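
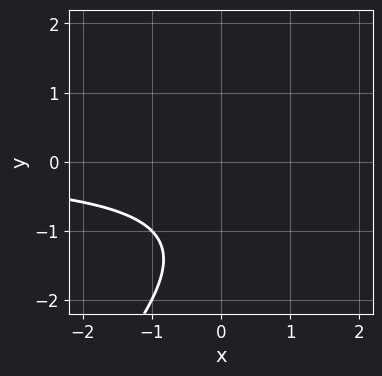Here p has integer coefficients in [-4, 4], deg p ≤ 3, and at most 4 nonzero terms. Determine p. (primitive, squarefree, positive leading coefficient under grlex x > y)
Degree: a generic line meets the curve in up to 2 points, so deg p = 2.
Against the integer gridlines: it misses every integer gridline on the x-axis; no y-intercept at any integer in the box.
Matching integer coefficients to the picture gives p.

x*y - y^2 - 2*y - 2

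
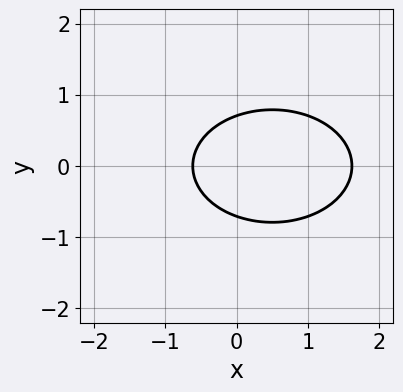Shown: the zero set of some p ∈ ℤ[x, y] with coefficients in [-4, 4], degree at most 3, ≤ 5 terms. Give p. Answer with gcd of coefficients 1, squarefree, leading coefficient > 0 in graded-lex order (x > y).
x^2 + 2*y^2 - x - 1

(a) Degree: no degree-1 curve has this shape, so deg p = 2.
(b) Symmetries: mirror symmetry y ↦ −y ⇒ only even powers of y.
(c) The integer polynomial consistent with all of this is the stated p.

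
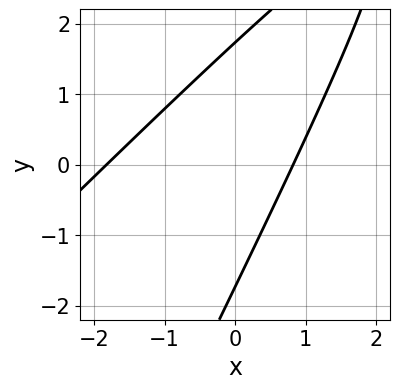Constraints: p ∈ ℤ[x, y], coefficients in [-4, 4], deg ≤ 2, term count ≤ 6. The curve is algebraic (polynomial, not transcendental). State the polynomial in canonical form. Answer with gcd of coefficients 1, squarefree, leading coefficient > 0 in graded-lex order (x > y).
2*x^2 - 3*x*y + y^2 + 2*x - 3

Degree: no degree-1 curve has this shape, so deg p = 2.
Putting this together gives p.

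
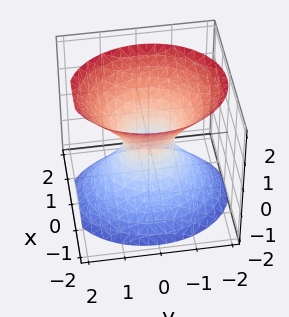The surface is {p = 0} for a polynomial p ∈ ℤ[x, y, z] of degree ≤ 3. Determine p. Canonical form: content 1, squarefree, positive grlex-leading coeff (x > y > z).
3*x^2 + 2*y^2 - 2*z^2 - 1

Degree: one connected sheet with a waist; a quadric, so deg p = 2.
Symmetries: it's symmetric under z → −z, forcing even powers of z; it's symmetric under x → −x, forcing even powers of x; mirror symmetry y ↦ −y ⇒ only even powers of y.
Checking where it meets the axes: the surface avoids every integer z-axis point in the box.
Solving for integer coefficients yields p as stated.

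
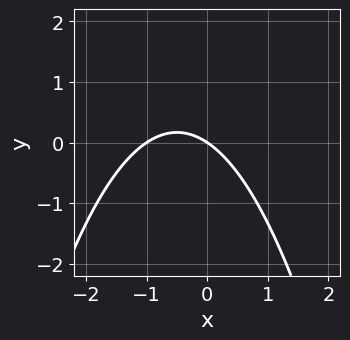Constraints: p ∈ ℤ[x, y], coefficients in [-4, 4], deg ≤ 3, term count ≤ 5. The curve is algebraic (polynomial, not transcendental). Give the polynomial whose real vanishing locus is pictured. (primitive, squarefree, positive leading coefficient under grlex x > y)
2*x^2 + 2*x + 3*y

First, degree: a generic line meets the curve in up to 2 points, so deg p = 2.
Then, from the axis intercepts and sections: the x-axis gridline crossings are at x ∈ {-1, 0}; it crosses the y-axis at the gridline y = 0.
Finally, fitting integer coefficients to these (and the overall shape) gives p.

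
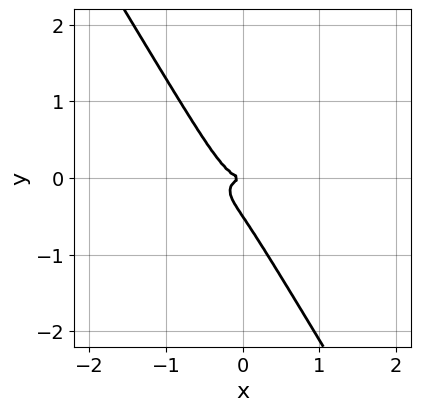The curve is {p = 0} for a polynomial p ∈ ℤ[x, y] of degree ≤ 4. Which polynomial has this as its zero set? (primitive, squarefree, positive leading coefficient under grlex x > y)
x^3 + 3*x*y^2 + 2*y^3 + y^2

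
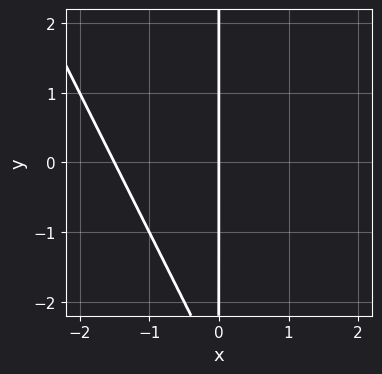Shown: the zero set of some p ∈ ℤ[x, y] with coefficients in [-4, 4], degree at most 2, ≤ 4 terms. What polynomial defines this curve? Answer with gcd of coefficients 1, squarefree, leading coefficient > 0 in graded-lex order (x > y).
(a) Degree: a generic line meets the curve in up to 2 points, so deg p = 2.
(b) From the axis intercepts and sections: the visible y-axis segment lies entirely on the curve; one x-axis crossing is at x = 0.
(c) Fitting integer coefficients to these (and the overall shape) gives p.

2*x^2 + x*y + 3*x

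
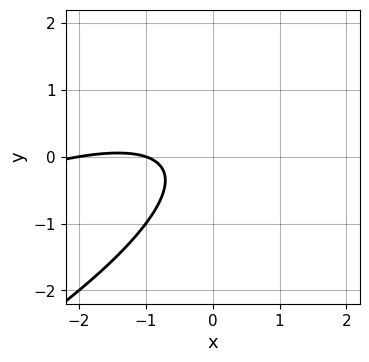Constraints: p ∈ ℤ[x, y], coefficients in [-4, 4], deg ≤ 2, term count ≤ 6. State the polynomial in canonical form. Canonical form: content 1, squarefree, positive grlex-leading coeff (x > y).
x^2 - 3*x*y + 3*y^2 + 3*x + 2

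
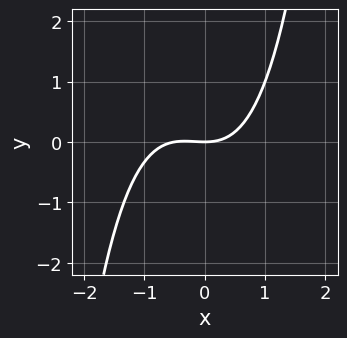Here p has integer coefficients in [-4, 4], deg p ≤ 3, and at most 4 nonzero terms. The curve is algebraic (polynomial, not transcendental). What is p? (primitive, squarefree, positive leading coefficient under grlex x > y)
(a) The degree is 3 — a generic line meets the curve in up to 3 points.
(b) Observable constraints: one x-axis crossing is at x = 0; one y-axis crossing is at y = 0.
(c) Solving for integer coefficients yields p as stated.

2*x^3 + x^2 - 3*y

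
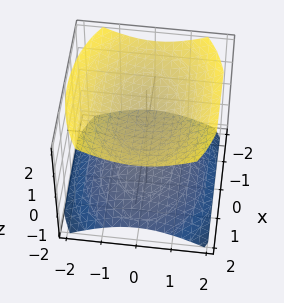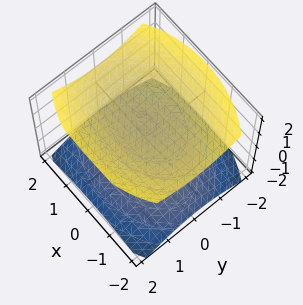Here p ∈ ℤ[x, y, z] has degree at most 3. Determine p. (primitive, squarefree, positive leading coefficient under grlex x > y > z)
x^2 + 2*y^2 - 3*z^2 + 3

First, the picture has 2 separate pieces.
Next, degree: two separate bowl-shaped sheets opening away from each other; a quadric, so deg p = 2.
Then, symmetries: it's symmetric under z → −z, forcing even powers of z; mirror symmetry x ↦ −x ⇒ only even powers of x; it's symmetric under y → −y, forcing even powers of y.
Then, from the visible intercepts: the z-axis gridline crossings are at z ∈ {-1, 1}; no x-intercept at any integer in the box; it misses every integer gridline on the y-axis.
Finally, putting this together gives p.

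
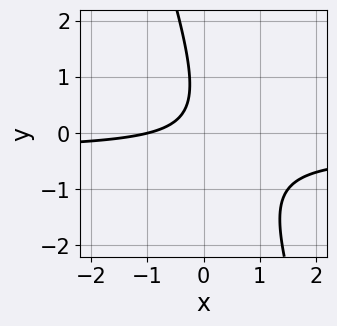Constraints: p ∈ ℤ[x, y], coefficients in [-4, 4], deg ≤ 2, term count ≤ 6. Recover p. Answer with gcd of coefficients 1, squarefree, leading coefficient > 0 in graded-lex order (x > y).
3*x*y + y^2 + x - y + 1

First, degree: a generic line meets the curve in up to 2 points, so deg p = 2.
Next, checking where it meets the axes: one x-axis crossing is at x = -1; it misses every integer gridline on the y-axis.
Finally, fitting integer coefficients to these (and the overall shape) gives p.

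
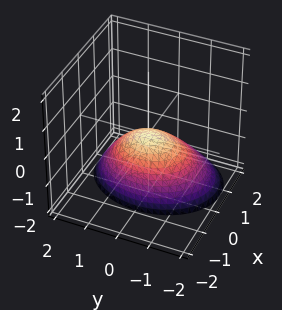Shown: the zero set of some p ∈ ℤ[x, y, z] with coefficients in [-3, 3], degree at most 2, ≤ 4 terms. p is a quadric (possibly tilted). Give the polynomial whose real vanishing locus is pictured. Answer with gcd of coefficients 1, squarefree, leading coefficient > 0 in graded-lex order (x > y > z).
(a) Degree: no degree-1 surface has this shape, so deg p = 2.
(b) From the axis intercepts and sections: one x-axis crossing is at x = 0; it meets the y-axis at y = 0 (among the integer gridlines).
(c) Putting this together gives p.

3*x^2 + 2*x*z + 2*y^2 + 3*z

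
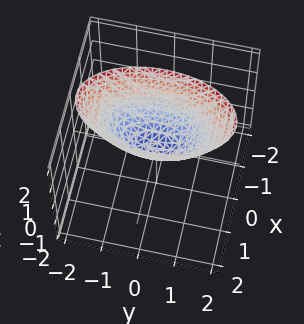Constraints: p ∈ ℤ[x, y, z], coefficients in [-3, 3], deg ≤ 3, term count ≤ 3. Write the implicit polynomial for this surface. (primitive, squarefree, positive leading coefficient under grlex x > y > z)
3*x^2 + y^2 - 2*z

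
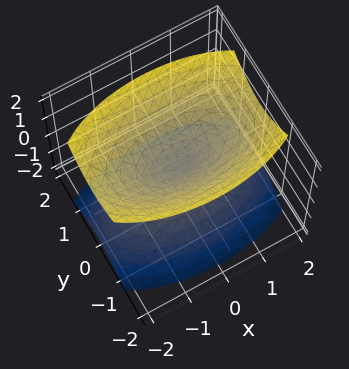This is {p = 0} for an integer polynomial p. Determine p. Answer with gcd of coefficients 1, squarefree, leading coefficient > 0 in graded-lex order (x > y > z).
x^2 + 3*y^2 - 2*z^2

First, there are 2 components. They look like related sheets of one shape, so recover p as a whole.
Then, degree: a double cone through the origin; a quadric, so deg p = 2.
Next, symmetries: the y ↦ −y reflection is a symmetry, so y appears only in even powers; it's symmetric under z → −z, forcing even powers of z; mirror symmetry x ↦ −x ⇒ only even powers of x.
Then, observable constraints: one z-axis crossing is at z = 0; it crosses the x-axis at the gridline x = 0; it crosses the y-axis at the gridline y = 0.
Finally, the integer polynomial consistent with all of this is the stated p.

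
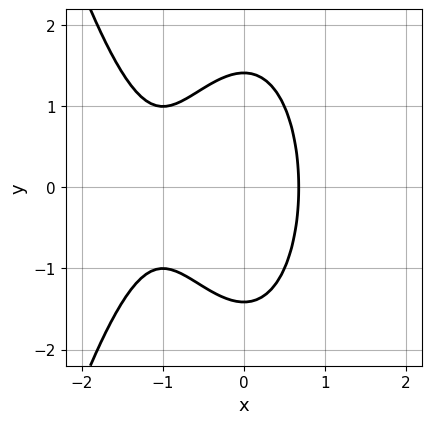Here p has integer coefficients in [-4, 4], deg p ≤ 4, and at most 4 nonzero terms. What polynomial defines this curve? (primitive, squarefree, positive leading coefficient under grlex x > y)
1. Degree: a generic line meets the curve in up to 3 points, so deg p = 3.
2. Symmetries: mirror symmetry y ↦ −y ⇒ only even powers of y.
3. Fitting integer coefficients to these (and the overall shape) gives p.

2*x^3 + 3*x^2 + y^2 - 2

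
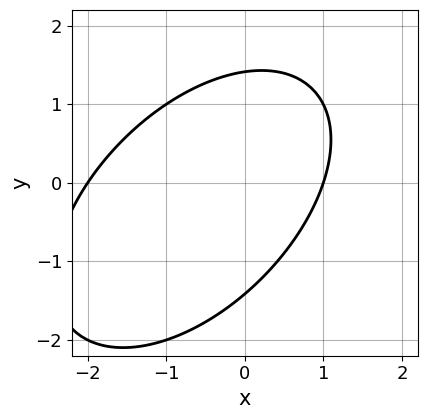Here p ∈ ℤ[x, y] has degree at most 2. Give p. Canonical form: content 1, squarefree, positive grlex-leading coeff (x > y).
(a) The degree is 2 — a generic line meets the curve in up to 2 points.
(b) From the axis intercepts and sections: among the integer gridlines, it crosses the x-axis at x ∈ {-2, 1}.
(c) Putting this together gives p.

x^2 - x*y + y^2 + x - 2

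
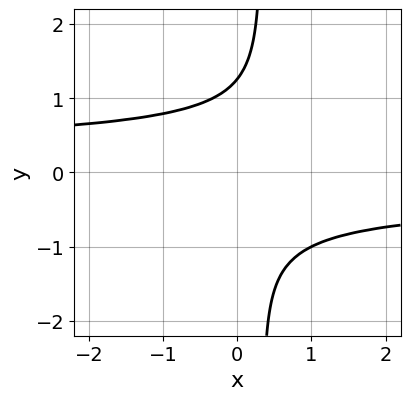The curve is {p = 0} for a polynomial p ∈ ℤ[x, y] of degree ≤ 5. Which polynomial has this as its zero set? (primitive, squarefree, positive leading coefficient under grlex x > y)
3*x*y^3 - y^3 + 2

First, degree: a generic line meets the curve in up to 4 points, so deg p = 4.
Then, from the axis intercepts and sections: the curve avoids every integer x-axis point in the box.
Finally, matching integer coefficients to the picture gives p.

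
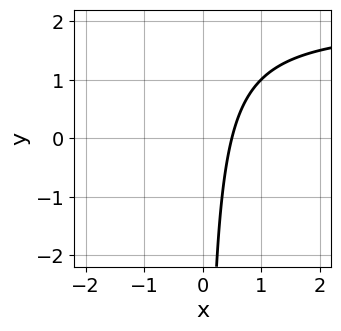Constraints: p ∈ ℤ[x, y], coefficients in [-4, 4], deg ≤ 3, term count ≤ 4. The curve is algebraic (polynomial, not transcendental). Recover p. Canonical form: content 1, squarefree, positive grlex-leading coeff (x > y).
x*y - 2*x + 1

(a) The degree is 2 — no degree-1 curve has this shape.
(b) Checking where it meets the axes: no y-intercept at any integer in the box.
(c) Fitting integer coefficients to these (and the overall shape) gives p.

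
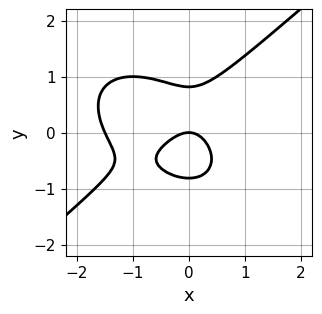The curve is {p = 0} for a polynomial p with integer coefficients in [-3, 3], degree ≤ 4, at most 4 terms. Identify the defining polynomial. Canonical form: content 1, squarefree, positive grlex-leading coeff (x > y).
First, degree: no degree-2 curve has this shape, so deg p = 3.
Then, reading off the gridlines: it meets the x-axis at x = 0 (among the integer gridlines); it crosses the y-axis at the gridline y = 0.
Finally, assembling these constraints gives the stated polynomial.

2*x^3 - 3*y^3 + 3*x^2 + 2*y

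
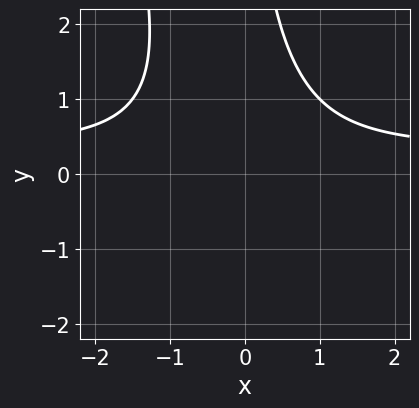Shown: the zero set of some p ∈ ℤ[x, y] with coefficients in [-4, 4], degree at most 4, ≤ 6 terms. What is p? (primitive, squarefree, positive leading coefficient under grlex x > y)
3*x^2*y + x*y^2 - x^2 - 3

Degree: a generic line meets the curve in up to 3 points, so deg p = 3.
Reading off the gridlines: the curve avoids every integer y-axis point in the box; it misses every integer gridline on the x-axis.
Solving for integer coefficients yields p as stated.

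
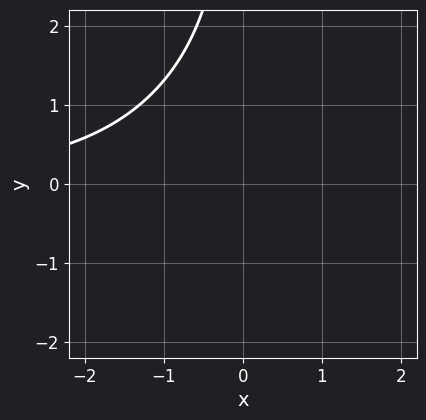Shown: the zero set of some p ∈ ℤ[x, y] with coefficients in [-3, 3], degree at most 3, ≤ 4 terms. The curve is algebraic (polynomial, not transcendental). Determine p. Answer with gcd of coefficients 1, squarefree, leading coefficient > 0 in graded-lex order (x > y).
The degree is 3 — no degree-2 curve has this shape.
From the visible intercepts: the curve avoids every integer y-axis point in the box; no x-intercept at any integer in the box.
Assembling these constraints gives the stated polynomial.

x^2*y - x*y^2 - 3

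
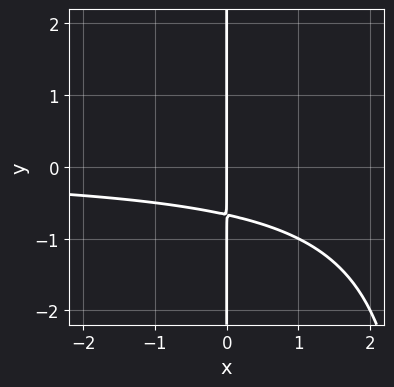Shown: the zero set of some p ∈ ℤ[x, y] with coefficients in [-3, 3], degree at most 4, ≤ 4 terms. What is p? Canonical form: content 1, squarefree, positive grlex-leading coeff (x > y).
x^2*y - 3*x*y - 2*x

Degree: the shape is more complex than any degree-2 curve, so deg p = 3.
Checking where it meets the axes: every point of the y-axis in the box is on the curve; it crosses the x-axis at the gridline x = 0.
These observations pin down the coefficients.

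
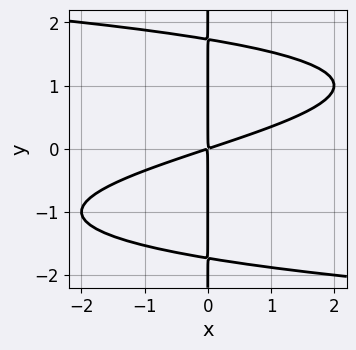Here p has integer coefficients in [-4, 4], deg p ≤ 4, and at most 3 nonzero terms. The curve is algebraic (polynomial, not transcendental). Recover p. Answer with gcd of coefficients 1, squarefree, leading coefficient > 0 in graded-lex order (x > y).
First, deg p = 4. No degree-3 curve has this shape.
Then, against the integer gridlines: the visible y-axis segment lies entirely on the curve.
Finally, assembling these constraints gives the stated polynomial.

x*y^3 + x^2 - 3*x*y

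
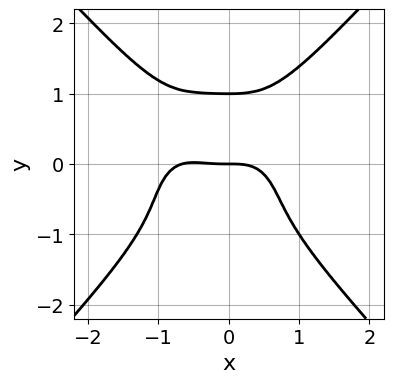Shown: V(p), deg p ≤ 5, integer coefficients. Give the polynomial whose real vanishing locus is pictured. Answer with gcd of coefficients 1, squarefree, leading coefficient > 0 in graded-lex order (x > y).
(a) deg p = 4. No degree-3 curve has this shape.
(b) From the visible intercepts: the y-axis gridline crossings are at y ∈ {0, 1}; it meets the x-axis at x = 0 (among the integer gridlines).
(c) Putting this together gives p.

3*x^4 + x^2*y^2 - 3*y^4 + 2*x^3 + 3*y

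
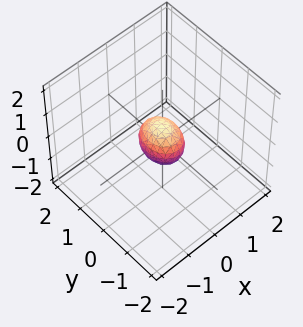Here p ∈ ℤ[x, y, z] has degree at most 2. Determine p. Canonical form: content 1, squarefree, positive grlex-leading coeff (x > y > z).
1. deg p = 2.
2. Symmetries: it's symmetric under x → −x, forcing even powers of x; mirror symmetry y ↦ −y ⇒ only even powers of y; it's symmetric under z → −z, forcing even powers of z.
3. Solving for integer coefficients yields p as stated.

3*x^2 + 2*y^2 + 2*z^2 - 1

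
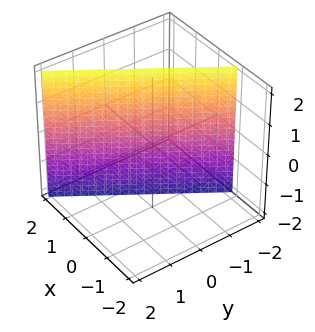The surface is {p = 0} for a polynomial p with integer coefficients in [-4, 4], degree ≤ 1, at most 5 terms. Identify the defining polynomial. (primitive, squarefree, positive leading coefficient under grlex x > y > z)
1. deg p = 1. Every cross-section is a straight line — this is a plane.
2. Against the integer gridlines: one y-axis crossing is at y = -1; no z-intercept at any integer in the box.
3. Matching integer coefficients to the picture gives p.

3*x - 2*y - 2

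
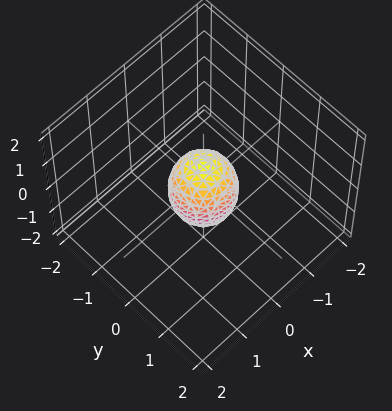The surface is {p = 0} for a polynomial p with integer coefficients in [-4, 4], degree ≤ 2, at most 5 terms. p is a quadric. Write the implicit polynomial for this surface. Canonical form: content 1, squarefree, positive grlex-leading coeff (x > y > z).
(a) deg p = 2.
(b) Symmetries: the z ↦ −z reflection is a symmetry, so z appears only in even powers; the surface is invariant under rotation about z: p = q(x² + y², z).
(c) Against the integer gridlines: a circular section at z = 0 has radius between 0 and 1; the z-axis gridline crossings are at z ∈ {-1, 1}.
(d) The integer polynomial consistent with all of this is the stated p.

2*x^2 + 2*y^2 + z^2 - 1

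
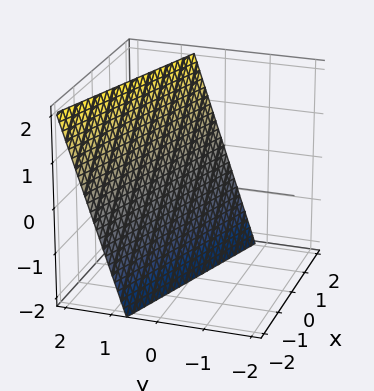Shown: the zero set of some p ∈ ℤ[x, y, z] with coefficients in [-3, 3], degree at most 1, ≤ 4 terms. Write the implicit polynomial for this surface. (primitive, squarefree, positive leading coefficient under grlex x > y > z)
x + 3*y - z - 2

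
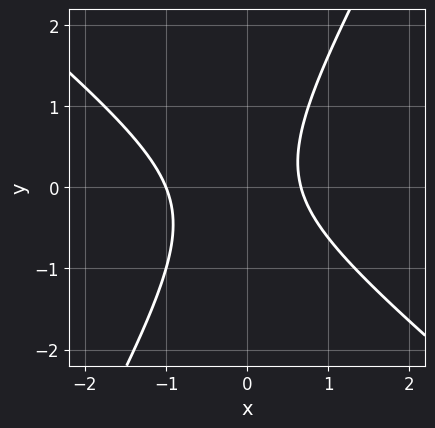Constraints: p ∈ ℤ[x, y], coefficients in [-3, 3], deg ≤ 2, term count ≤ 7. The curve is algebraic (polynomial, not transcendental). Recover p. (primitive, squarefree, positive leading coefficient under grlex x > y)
3*x^2 + 2*x*y - 2*y^2 + x - 2

First, degree: no degree-1 curve has this shape, so deg p = 2.
Then, reading off the gridlines: no y-intercept at any integer in the box; it crosses the x-axis at the gridline x = -1.
Finally, assembling these constraints gives the stated polynomial.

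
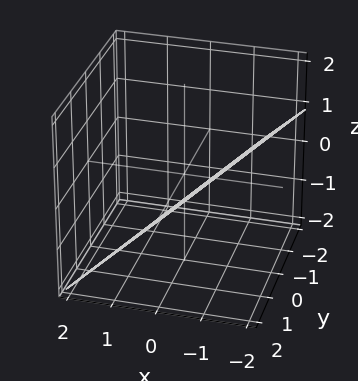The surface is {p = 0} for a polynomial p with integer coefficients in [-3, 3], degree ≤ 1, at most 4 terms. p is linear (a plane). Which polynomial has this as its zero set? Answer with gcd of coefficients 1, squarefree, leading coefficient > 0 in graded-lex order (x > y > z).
1. The degree is 1 — every cross-section is a straight line — this is a plane.
2. From the visible intercepts: it crosses the y-axis at the gridline y = 2.
3. Assembling these constraints gives the stated polynomial.

3*x - y + 3*z + 2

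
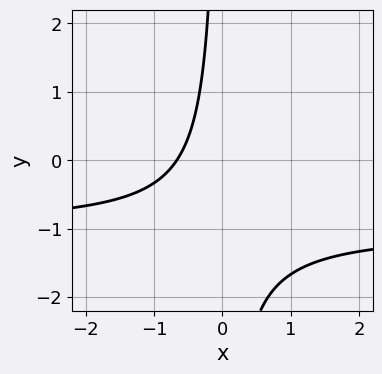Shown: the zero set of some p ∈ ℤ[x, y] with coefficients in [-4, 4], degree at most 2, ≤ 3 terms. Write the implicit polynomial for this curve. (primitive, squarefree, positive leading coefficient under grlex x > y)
3*x*y + 3*x + 2

(a) deg p = 2.
(b) Reading off the gridlines: the curve avoids every integer y-axis point in the box.
(c) Solving for integer coefficients yields p as stated.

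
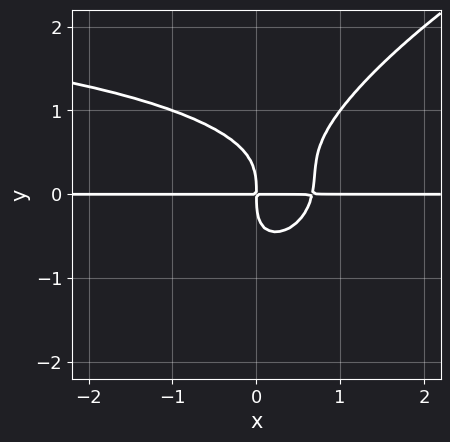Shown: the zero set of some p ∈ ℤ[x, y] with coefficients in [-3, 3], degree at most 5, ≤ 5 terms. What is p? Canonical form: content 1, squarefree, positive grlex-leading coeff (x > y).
deg p = 4. No degree-3 curve has this shape.
Against the integer gridlines: the visible x-axis segment lies entirely on the curve.
Together with the visible shape, these determine p as stated.

x^2*y^2 - 2*x*y^3 + 2*y^4 - 3*x^2*y + 2*x*y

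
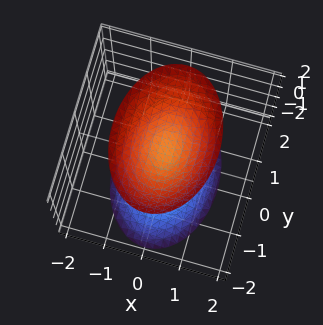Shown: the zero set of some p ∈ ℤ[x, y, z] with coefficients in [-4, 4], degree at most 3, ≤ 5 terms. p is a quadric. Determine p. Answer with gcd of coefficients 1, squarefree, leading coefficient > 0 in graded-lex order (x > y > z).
2*x^2 + y^2 - z^2 + 1

1. I count 2 distinct pieces.
2. deg p = 2.
3. Symmetries: the z ↦ −z reflection is a symmetry, so z appears only in even powers; the x ↦ −x reflection is a symmetry, so x appears only in even powers; mirror symmetry y ↦ −y ⇒ only even powers of y.
4. Observable constraints: the surface avoids every integer y-axis point in the box; it misses every integer gridline on the x-axis; the z-axis gridline crossings are at z ∈ {-1, 1}.
5. Together with the visible shape, these determine p as stated.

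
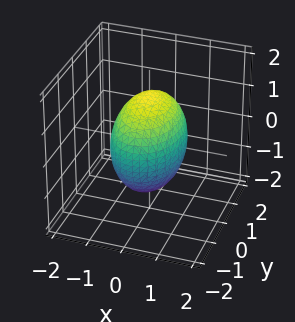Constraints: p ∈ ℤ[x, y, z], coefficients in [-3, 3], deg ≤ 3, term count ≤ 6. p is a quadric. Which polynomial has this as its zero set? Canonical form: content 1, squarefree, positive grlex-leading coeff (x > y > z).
deg p = 2. A closed, bounded, convex surface; a quadric.
Symmetries: the z ↦ −z reflection is a symmetry, so z appears only in even powers; the x ↦ −x reflection is a symmetry, so x appears only in even powers; the y ↦ −y reflection is a symmetry, so y appears only in even powers.
Reading off the gridlines: among the integer gridlines, it crosses the x-axis at x ∈ {-1, 1}.
The integer polynomial consistent with all of this is the stated p.

2*x^2 + y^2 + z^2 - 2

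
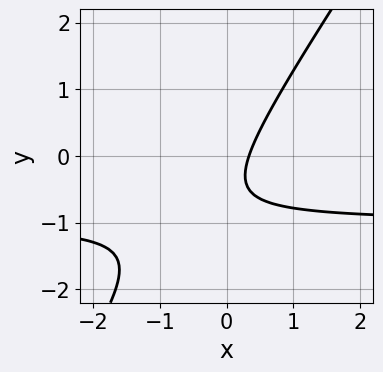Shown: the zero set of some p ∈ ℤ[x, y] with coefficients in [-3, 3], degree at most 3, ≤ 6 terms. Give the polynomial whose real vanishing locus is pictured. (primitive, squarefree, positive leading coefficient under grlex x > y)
3*x*y - 2*y^2 + 3*x - 2*y - 1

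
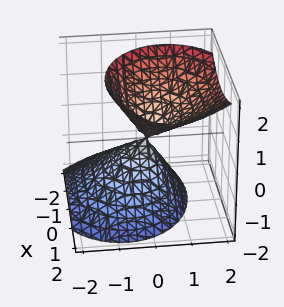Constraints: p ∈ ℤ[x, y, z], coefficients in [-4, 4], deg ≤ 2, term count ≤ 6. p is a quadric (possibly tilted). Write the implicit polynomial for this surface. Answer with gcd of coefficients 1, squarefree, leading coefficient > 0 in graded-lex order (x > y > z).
2*x^2 - x*z + 3*y^2 - 2*y*z - 2*z^2

Degree: no degree-1 surface has this shape, so deg p = 2.
Observable constraints: one y-axis crossing is at y = 0; it crosses the x-axis at the gridline x = 0; it crosses the z-axis at the gridline z = 0.
The integer polynomial consistent with all of this is the stated p.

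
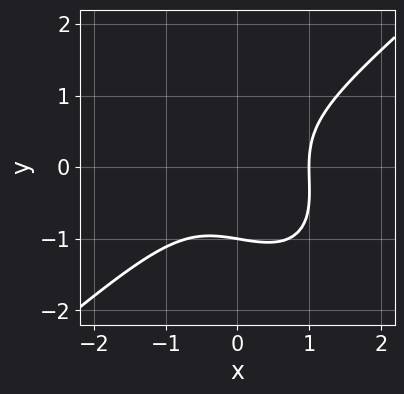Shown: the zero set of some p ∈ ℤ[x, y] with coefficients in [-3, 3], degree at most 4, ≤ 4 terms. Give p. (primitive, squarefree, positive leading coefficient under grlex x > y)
2*x^3 - x*y^2 - 2*y^3 - 2

Degree: the shape is more complex than any degree-2 curve, so deg p = 3.
From the visible intercepts: it crosses the y-axis at the gridline y = -1; one x-axis crossing is at x = 1.
Putting this together gives p.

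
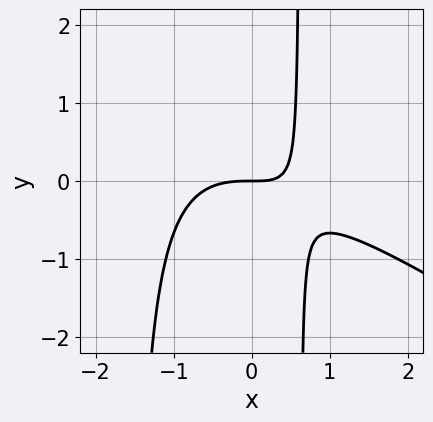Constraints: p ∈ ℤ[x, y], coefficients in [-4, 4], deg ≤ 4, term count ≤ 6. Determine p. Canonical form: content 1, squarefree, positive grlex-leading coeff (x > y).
2*x^3 + 3*x^2*y + 3*x*y - 3*y

First, deg p = 3.
Next, reading off the gridlines: one y-axis crossing is at y = 0; one x-axis crossing is at x = 0.
Finally, the integer polynomial consistent with all of this is the stated p.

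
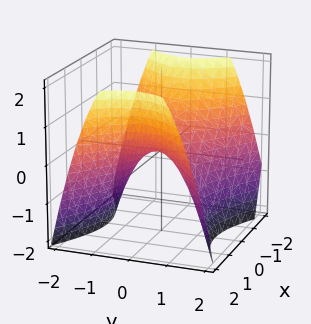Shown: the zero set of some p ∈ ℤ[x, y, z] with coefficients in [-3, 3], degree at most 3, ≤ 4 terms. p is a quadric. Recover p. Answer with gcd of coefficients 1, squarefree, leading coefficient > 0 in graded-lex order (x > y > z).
1. The degree is 2 — a saddle surface; a quadric.
2. Symmetries: the y ↦ −y reflection is a symmetry, so y appears only in even powers; mirror symmetry x ↦ −x ⇒ only even powers of x.
3. From the visible intercepts: it meets the z-axis at z = 0 (among the integer gridlines); it crosses the y-axis at the gridline y = 0; one x-axis crossing is at x = 0.
4. Together with the visible shape, these determine p as stated.

2*x^2 - 3*y^2 - 3*z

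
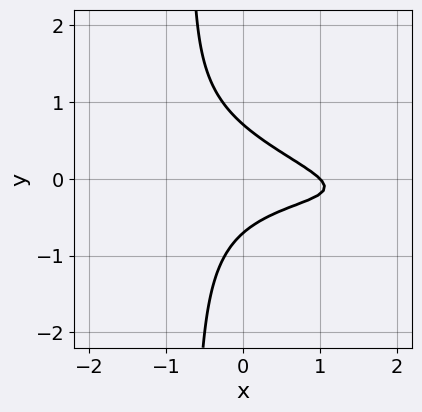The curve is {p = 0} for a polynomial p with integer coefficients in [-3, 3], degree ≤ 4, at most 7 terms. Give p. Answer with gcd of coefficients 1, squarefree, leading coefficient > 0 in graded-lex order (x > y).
First, deg p = 3. The shape is more complex than any degree-2 curve.
Next, reading off the gridlines: it crosses the x-axis at the gridline x = 1.
Finally, matching integer coefficients to the picture gives p.

x^2*y + 3*x*y^2 + 2*y^2 + x - 1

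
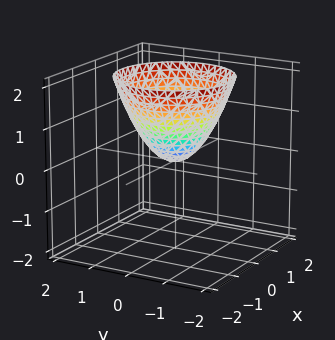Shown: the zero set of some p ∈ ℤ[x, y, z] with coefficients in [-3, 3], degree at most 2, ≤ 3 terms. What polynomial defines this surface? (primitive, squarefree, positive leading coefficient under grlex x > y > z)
(a) Degree: a single bowl opening along one axis; a quadric, so deg p = 2.
(b) Symmetries: rotational symmetry about the z-axis ⇒ p depends on x, y only through x² + y².
(c) From the axis intercepts and sections: one z-axis crossing is at z = 0; one y-axis crossing is at y = 0; a circular section at z = 1 has radius exactly 1; one x-axis crossing is at x = 0.
(d) Solving for integer coefficients yields p as stated.

x^2 + y^2 - z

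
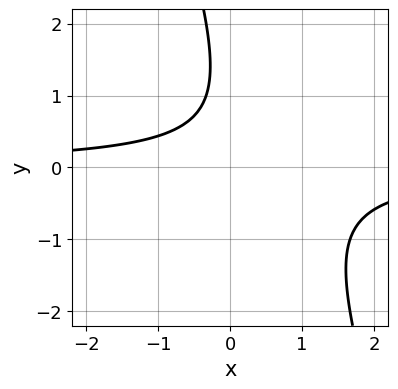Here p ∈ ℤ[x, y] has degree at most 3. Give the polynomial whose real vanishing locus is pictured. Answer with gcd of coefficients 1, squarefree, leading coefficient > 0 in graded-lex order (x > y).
(a) Degree: a generic line meets the curve in up to 2 points, so deg p = 2.
(b) Checking where it meets the axes: the curve avoids every integer y-axis point in the box; no x-intercept at any integer in the box.
(c) Solving for integer coefficients yields p as stated.

3*x*y + y^2 - 2*y + 2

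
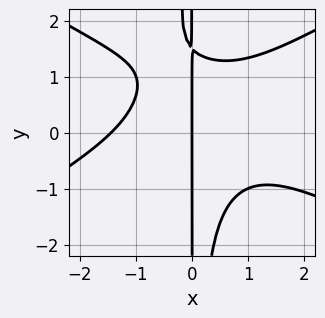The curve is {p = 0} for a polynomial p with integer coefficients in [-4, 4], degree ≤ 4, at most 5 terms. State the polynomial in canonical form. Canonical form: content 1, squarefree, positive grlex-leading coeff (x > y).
x^4 - 3*x^2*y^2 + 3*x^2*y - 2*x*y + 3*x

deg p = 4. No degree-3 curve has this shape.
From the visible intercepts: one x-axis crossing is at x = 0; every point of the y-axis in the box is on the curve.
Putting this together gives p.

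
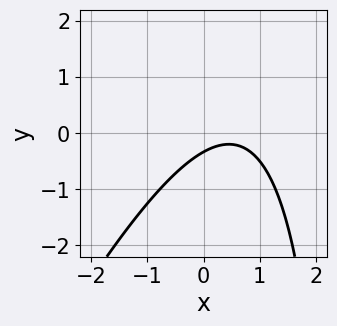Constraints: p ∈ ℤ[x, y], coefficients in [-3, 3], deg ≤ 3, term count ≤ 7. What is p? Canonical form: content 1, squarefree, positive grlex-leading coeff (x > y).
2*x^2 - x*y - 2*x + 3*y + 1

First, degree: a generic line meets the curve in up to 2 points, so deg p = 2.
Next, observable constraints: no x-intercept at any integer in the box.
Finally, putting this together gives p.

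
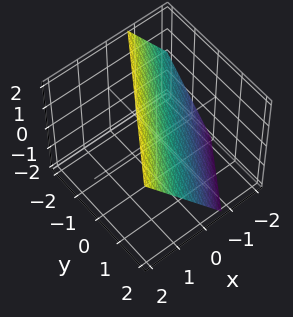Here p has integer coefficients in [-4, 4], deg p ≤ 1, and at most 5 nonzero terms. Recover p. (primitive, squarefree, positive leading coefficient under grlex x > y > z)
3*x - 2*y - 2*z + 2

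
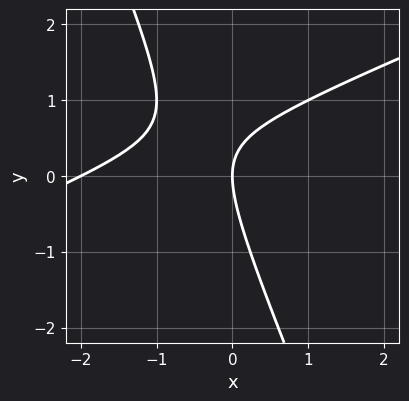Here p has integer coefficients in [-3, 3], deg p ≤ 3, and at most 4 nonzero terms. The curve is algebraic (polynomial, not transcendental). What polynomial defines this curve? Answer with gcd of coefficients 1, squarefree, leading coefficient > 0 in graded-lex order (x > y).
x^2 - 2*x*y - y^2 + 2*x

First, deg p = 2. A generic line meets the curve in up to 2 points.
Next, from the visible intercepts: one y-axis crossing is at y = 0; the x-axis gridline crossings are at x ∈ {-2, 0}.
Finally, fitting integer coefficients to these (and the overall shape) gives p.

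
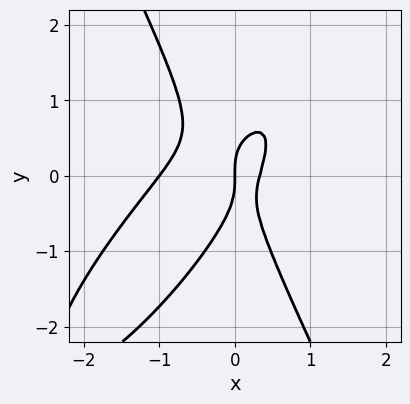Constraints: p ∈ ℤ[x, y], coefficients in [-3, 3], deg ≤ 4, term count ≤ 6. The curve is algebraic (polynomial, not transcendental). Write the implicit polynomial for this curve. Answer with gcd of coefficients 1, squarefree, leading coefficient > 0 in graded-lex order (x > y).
3*x^3 - 3*x^2*y + y^3 + 2*x^2 - x

First, the degree is 3 — no degree-2 curve has this shape.
Then, from the axis intercepts and sections: one y-axis crossing is at y = 0; among the integer gridlines, it crosses the x-axis at x ∈ {-1, 0}.
Finally, putting this together gives p.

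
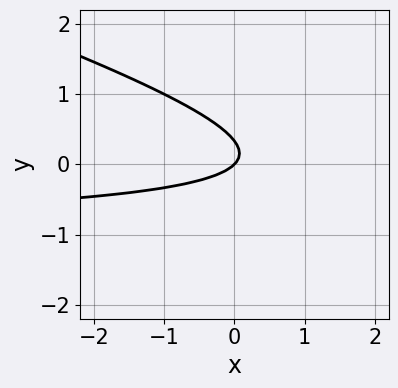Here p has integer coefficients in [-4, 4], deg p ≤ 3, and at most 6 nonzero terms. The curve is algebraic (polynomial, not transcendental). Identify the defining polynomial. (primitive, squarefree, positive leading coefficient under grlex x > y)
x*y + 3*y^2 + x - y

(a) deg p = 2.
(b) Reading off the gridlines: it crosses the y-axis at the gridline y = 0; it crosses the x-axis at the gridline x = 0.
(c) Matching integer coefficients to the picture gives p.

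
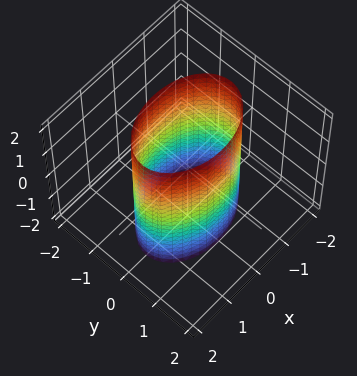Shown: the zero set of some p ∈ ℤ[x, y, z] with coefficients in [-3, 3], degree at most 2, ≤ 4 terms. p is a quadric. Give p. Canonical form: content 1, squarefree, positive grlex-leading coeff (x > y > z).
x^2 + 2*y^2 - 2

1. Degree: a cylinder; a quadric, so deg p = 2.
2. Symmetries: mirror symmetry x ↦ −x ⇒ only even powers of x; it's symmetric under z → −z, forcing even powers of z; the y ↦ −y reflection is a symmetry, so y appears only in even powers.
3. Observable constraints: the y-axis gridline crossings are at y ∈ {-1, 1}; no z-intercept at any integer in the box.
4. Putting this together gives p.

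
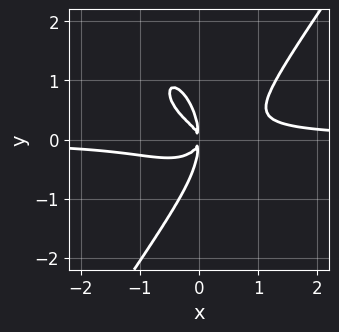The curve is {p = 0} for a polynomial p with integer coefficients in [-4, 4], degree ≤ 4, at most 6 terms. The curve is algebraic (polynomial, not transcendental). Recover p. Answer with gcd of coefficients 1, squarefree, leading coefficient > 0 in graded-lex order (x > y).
3*x^3*y - y^4 - 3*x*y^2 - x^2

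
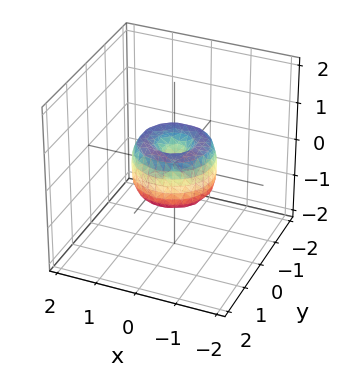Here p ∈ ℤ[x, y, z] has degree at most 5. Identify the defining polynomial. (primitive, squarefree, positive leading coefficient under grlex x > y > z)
2*x^4 + 4*x^2*y^2 + 2*y^4 - 2*x^2 - 2*y^2 + z^2

First, the degree is 4 — the shape is more complex than any degree-3 surface.
Then, by symmetry, every cross-section ⟂ z is a circle, so x, y appear only via x² + y².
Then, reading off the gridlines: among the integer gridlines, it crosses the x-axis at x ∈ {-1, 0, 1}; among the integer gridlines, it crosses the y-axis at y ∈ {-1, 0, 1}; one z-axis crossing is at z = 0; a circular section at z = 0 has radius exactly 1.
Finally, together with the visible shape, these determine p as stated.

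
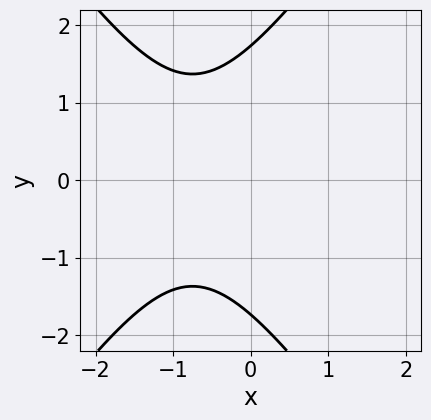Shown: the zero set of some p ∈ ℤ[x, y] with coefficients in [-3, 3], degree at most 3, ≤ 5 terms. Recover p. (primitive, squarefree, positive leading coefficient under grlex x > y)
2*x^2 - y^2 + 3*x + 3

1. Degree: a generic line meets the curve in up to 2 points, so deg p = 2.
2. Symmetries: mirror symmetry y ↦ −y ⇒ only even powers of y.
3. From the axis intercepts and sections: it misses every integer gridline on the x-axis.
4. Matching integer coefficients to the picture gives p.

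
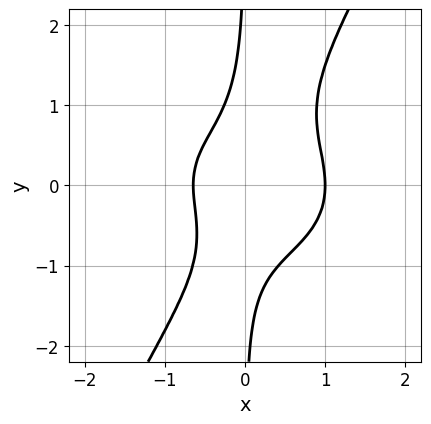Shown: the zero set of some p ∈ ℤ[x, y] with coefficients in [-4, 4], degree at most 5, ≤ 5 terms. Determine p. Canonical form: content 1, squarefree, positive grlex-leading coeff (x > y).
1. deg p = 4. A generic line meets the curve in up to 4 points.
2. Checking where it meets the axes: it misses every integer gridline on the y-axis; it meets the x-axis at x = 1 (among the integer gridlines).
3. These observations pin down the coefficients.

2*x^4 + 3*x^2*y^2 - 2*x*y^3 - x - 1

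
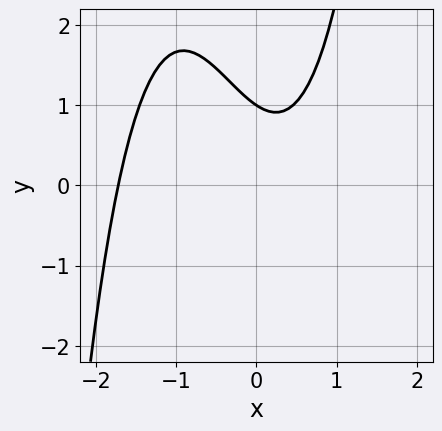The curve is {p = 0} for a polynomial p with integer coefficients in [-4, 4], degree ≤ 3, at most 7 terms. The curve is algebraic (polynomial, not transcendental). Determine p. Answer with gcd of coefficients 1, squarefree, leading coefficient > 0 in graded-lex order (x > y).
(a) Degree: the shape is more complex than any degree-2 curve, so deg p = 3.
(b) Checking where it meets the axes: one y-axis crossing is at y = 1.
(c) Matching integer coefficients to the picture gives p.

3*x^3 + 3*x^2 - 2*x - 3*y + 3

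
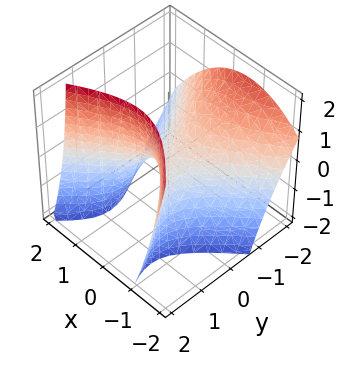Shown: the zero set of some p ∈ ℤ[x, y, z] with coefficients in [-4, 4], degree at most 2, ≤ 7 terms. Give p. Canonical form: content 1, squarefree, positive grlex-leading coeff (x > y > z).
2*x^2 - x*y - 2*y^2 - 2*y*z + 2*z

First, deg p = 2. No degree-1 surface has this shape.
Next, from the axis intercepts and sections: one x-axis crossing is at x = 0; one z-axis crossing is at z = 0; it crosses the y-axis at the gridline y = 0.
Finally, together with the visible shape, these determine p as stated.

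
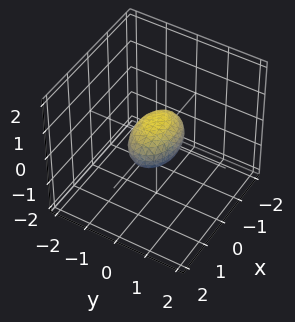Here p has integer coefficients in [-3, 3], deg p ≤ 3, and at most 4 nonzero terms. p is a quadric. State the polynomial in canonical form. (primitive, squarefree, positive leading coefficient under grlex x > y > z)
Degree: a closed, bounded, convex surface; a quadric, so deg p = 2.
Symmetries: it's symmetric under x → −x, forcing even powers of x; it's symmetric under y → −y, forcing even powers of y; the z ↦ −z reflection is a symmetry, so z appears only in even powers.
From the visible intercepts: the x-axis gridline crossings are at x ∈ {-1, 1}.
The integer polynomial consistent with all of this is the stated p.

x^2 + 2*y^2 + 2*z^2 - 1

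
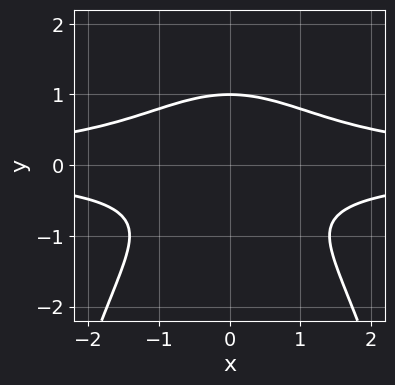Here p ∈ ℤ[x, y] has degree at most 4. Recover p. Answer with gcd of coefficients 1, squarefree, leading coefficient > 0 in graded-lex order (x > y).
First, the degree is 4 — the shape is more complex than any degree-3 curve.
Then, symmetries: it's symmetric under x → −x, forcing even powers of x.
Next, observable constraints: the curve avoids every integer x-axis point in the box; one y-axis crossing is at y = 1.
Finally, these observations pin down the coefficients.

2*x^2*y^2 + 3*y^3 - y - 2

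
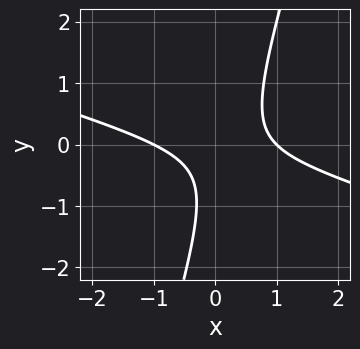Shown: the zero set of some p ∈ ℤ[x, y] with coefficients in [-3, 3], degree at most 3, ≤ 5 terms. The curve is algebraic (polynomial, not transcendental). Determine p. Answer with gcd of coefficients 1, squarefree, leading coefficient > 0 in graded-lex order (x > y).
1. deg p = 2. The shape is more complex than any degree-1 curve.
2. From the axis intercepts and sections: the curve avoids every integer y-axis point in the box; the x-axis gridline crossings are at x ∈ {-1, 1}.
3. Together with the visible shape, these determine p as stated.

x^2 + 3*x*y - y^2 - y - 1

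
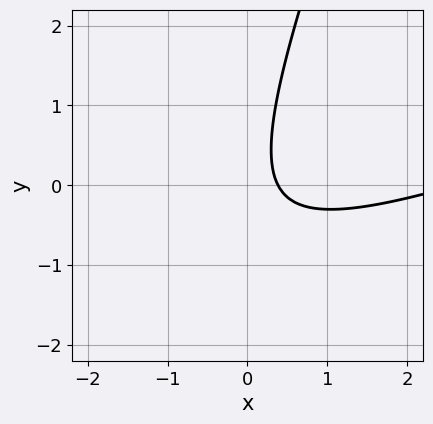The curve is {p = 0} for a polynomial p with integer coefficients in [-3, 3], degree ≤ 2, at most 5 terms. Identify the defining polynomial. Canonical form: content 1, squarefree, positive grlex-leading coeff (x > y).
x^2 - 3*x*y + y^2 - 3*x + 1

First, the degree is 2 — no degree-1 curve has this shape.
Then, reading off the gridlines: no y-intercept at any integer in the box.
Finally, together with the visible shape, these determine p as stated.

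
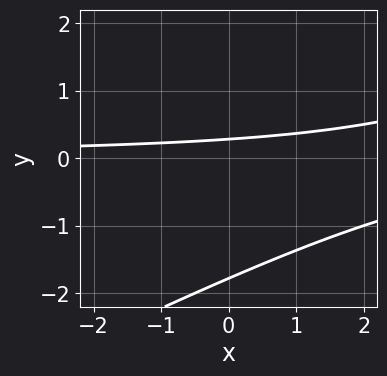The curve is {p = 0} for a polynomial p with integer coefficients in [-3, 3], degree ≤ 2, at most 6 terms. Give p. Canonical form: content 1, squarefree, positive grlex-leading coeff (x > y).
(a) Degree: no degree-1 curve has this shape, so deg p = 2.
(b) Against the integer gridlines: the curve avoids every integer x-axis point in the box.
(c) These observations pin down the coefficients.

x*y - 2*y^2 - 3*y + 1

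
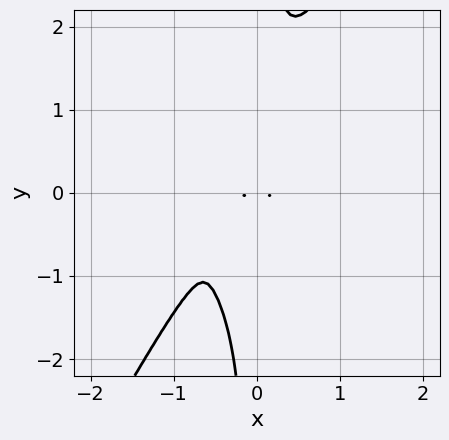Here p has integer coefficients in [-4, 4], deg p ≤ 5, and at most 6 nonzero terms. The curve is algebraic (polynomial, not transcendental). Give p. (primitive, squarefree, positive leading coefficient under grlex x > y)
2*x^4 + 3*x^2*y^2 - 2*x*y^3 + 3*x^2*y + y^2

(a) deg p = 4. No degree-3 curve has this shape.
(b) The integer polynomial consistent with all of this is the stated p.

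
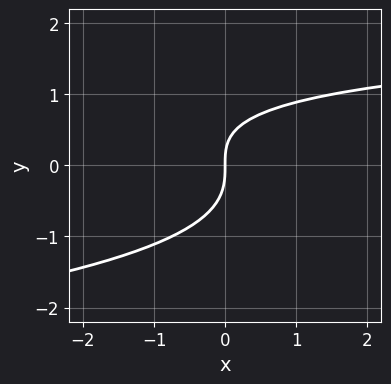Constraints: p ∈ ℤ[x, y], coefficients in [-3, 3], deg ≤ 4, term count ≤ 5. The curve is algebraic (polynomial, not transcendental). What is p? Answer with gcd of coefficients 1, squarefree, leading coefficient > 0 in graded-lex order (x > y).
Degree: the shape is more complex than any degree-2 curve, so deg p = 3.
Observable constraints: one x-axis crossing is at x = 0; it crosses the y-axis at the gridline y = 0.
Putting this together gives p.

3*y^3 + x*y - 3*x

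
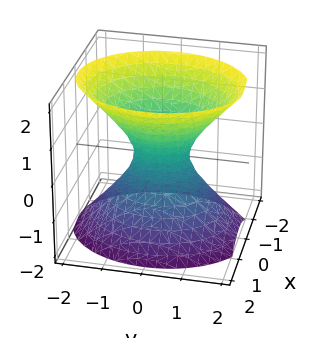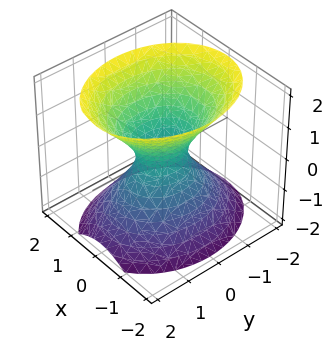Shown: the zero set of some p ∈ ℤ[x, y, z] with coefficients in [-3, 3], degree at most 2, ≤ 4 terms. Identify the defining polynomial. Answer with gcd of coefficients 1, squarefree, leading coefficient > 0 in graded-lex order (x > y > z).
1. deg p = 2.
2. Symmetries: mirror symmetry y ↦ −y ⇒ only even powers of y; the x ↦ −x reflection is a symmetry, so x appears only in even powers; the z ↦ −z reflection is a symmetry, so z appears only in even powers.
3. Reading off the gridlines: no z-intercept at any integer in the box.
4. The integer polynomial consistent with all of this is the stated p.

3*x^2 + 2*y^2 - 2*z^2 - 1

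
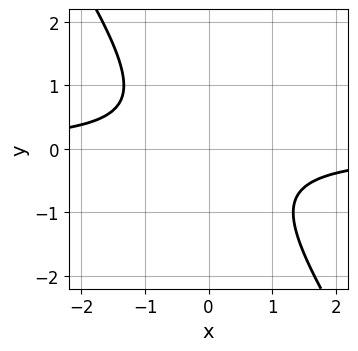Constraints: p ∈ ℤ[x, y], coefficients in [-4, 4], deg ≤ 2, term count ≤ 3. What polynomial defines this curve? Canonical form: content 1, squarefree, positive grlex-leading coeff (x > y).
3*x*y + 2*y^2 + 2

1. Degree: a generic line meets the curve in up to 2 points, so deg p = 2.
2. Reading off the gridlines: the curve avoids every integer y-axis point in the box; the curve avoids every integer x-axis point in the box.
3. These observations pin down the coefficients.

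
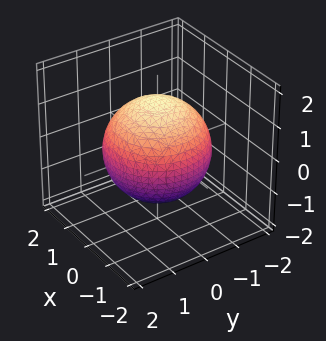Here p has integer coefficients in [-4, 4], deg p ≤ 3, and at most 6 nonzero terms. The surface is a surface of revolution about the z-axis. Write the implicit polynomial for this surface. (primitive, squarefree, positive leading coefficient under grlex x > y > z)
First, the degree is 2 — no degree-1 surface has this shape.
Next, symmetries: the z-axis is an axis of rotation, so x and y enter only as x² + y².
Then, reading off the gridlines: a circular section at z = -1 has radius exactly 1.
Finally, solving for integer coefficients yields p as stated.

x^2 + y^2 + z^2 - 2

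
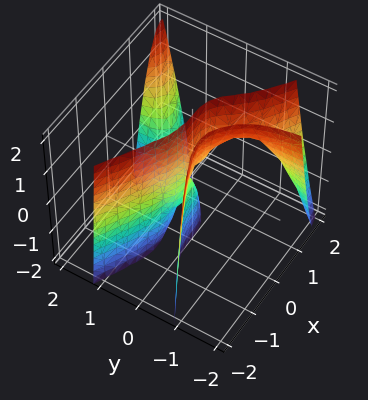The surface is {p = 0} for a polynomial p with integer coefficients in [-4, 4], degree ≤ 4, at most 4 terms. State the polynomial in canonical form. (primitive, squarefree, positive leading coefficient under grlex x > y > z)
deg p = 3. The shape is more complex than any degree-2 surface.
Checking where it meets the axes: one y-axis crossing is at y = 0; the visible z-axis segment lies entirely on the surface.
Matching integer coefficients to the picture gives p.

x^3 - 3*x*y^2 + 3*y^2 + y*z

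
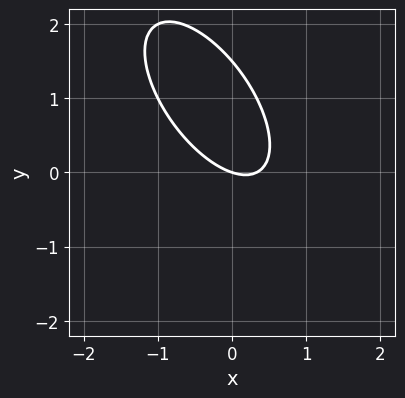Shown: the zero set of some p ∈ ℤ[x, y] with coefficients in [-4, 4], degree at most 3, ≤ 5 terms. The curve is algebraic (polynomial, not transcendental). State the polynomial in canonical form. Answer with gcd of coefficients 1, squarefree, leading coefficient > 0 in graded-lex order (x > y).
3*x^2 + 3*x*y + 2*y^2 - x - 3*y

(a) deg p = 2. The shape is more complex than any degree-1 curve.
(b) Checking where it meets the axes: it meets the x-axis at x = 0 (among the integer gridlines); it meets the y-axis at y = 0 (among the integer gridlines).
(c) The integer polynomial consistent with all of this is the stated p.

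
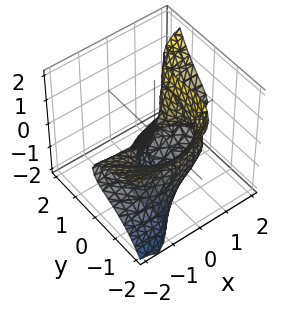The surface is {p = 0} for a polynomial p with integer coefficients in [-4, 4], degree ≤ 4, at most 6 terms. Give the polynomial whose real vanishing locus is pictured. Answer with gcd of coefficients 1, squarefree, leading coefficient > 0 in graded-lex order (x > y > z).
x^2*y - 3*x*z^2 + 2*y^3 + z^3 + 3*y^2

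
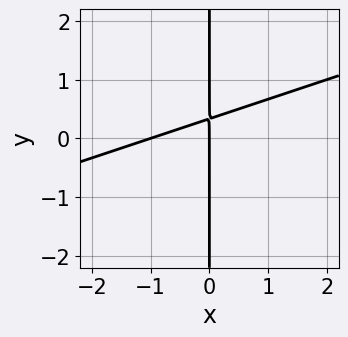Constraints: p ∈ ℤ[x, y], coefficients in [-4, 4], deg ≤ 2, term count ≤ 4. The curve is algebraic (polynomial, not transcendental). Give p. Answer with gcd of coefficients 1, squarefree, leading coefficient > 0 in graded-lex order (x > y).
x^2 - 3*x*y + x

1. Degree: a generic line meets the curve in up to 2 points, so deg p = 2.
2. Checking where it meets the axes: every point of the y-axis in the box is on the curve; the x-axis gridline crossings are at x ∈ {-1, 0}.
3. Fitting integer coefficients to these (and the overall shape) gives p.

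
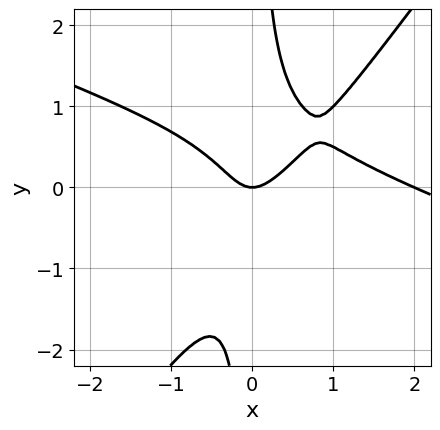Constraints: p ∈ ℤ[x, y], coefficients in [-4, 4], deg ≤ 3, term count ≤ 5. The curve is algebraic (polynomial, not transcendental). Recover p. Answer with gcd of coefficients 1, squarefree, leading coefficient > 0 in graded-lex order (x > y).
Degree: the shape is more complex than any degree-2 curve, so deg p = 3.
From the visible intercepts: one y-axis crossing is at y = 0; the x-axis gridline crossings are at x ∈ {0, 2}.
Putting this together gives p.

x^3 + 2*x^2*y - 2*x*y^2 - 2*x^2 + y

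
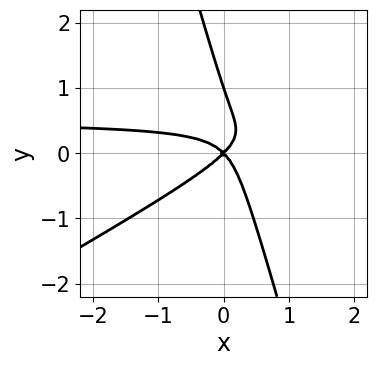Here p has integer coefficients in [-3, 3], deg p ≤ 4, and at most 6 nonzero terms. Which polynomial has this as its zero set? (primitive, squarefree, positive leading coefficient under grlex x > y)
2*x^2*y - 3*x*y^2 - y^3 - x^2 + y^2

1. The degree is 3 — the shape is more complex than any degree-2 curve.
2. Reading off the gridlines: one x-axis crossing is at x = 0; the y-axis gridline crossings are at y ∈ {0, 1}.
3. Solving for integer coefficients yields p as stated.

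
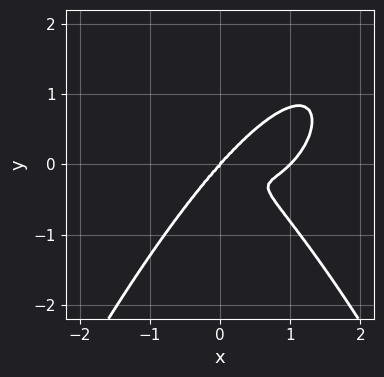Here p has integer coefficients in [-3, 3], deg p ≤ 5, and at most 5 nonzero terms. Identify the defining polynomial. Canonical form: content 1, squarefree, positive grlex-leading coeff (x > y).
(a) deg p = 4.
(b) From the visible intercepts: among the integer gridlines, it crosses the x-axis at x ∈ {0, 1}; it crosses the y-axis at the gridline y = 0.
(c) Putting this together gives p.

2*x^4 - 2*x^3 - 2*x^2*y + 3*y^3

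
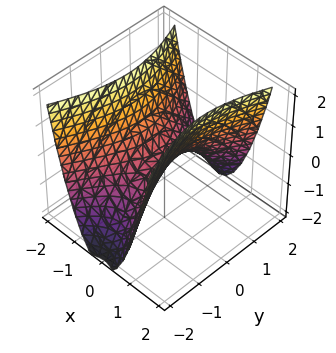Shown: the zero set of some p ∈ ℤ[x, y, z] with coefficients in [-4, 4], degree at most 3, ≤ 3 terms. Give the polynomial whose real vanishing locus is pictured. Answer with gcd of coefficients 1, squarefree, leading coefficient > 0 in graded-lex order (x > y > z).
3*x^2 - y^2 - 2*z

1. Degree: a hyperbolic paraboloid; a quadric, so deg p = 2.
2. Symmetries: it's symmetric under x → −x, forcing even powers of x; mirror symmetry y ↦ −y ⇒ only even powers of y.
3. Checking where it meets the axes: one y-axis crossing is at y = 0; it crosses the x-axis at the gridline x = 0; one z-axis crossing is at z = 0.
4. These observations pin down the coefficients.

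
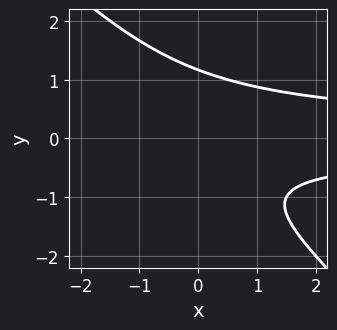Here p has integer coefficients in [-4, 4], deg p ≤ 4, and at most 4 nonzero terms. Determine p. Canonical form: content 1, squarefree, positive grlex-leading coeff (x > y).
First, the degree is 3 — a generic line meets the curve in up to 3 points.
Next, against the integer gridlines: no x-intercept at any integer in the box.
Finally, solving for integer coefficients yields p as stated.

2*x*y^2 + 2*y^3 - y - 2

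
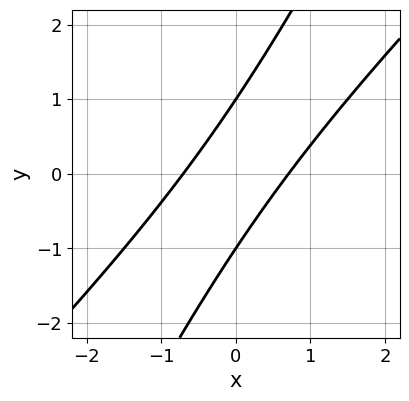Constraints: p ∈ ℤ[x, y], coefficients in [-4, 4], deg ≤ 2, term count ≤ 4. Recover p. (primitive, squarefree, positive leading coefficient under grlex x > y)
1. The degree is 2 — no degree-1 curve has this shape.
2. From the axis intercepts and sections: the y-axis gridline crossings are at y ∈ {-1, 1}.
3. Together with the visible shape, these determine p as stated.

2*x^2 - 3*x*y + y^2 - 1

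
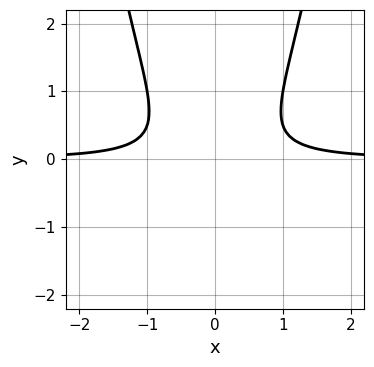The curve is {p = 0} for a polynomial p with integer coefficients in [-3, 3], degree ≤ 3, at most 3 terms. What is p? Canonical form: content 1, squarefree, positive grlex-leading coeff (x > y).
3*x^2*y - 2*y^2 - 1

First, deg p = 3.
Next, symmetries: mirror symmetry x ↦ −x ⇒ only even powers of x.
Next, from the axis intercepts and sections: it misses every integer gridline on the y-axis; it misses every integer gridline on the x-axis.
Finally, these observations pin down the coefficients.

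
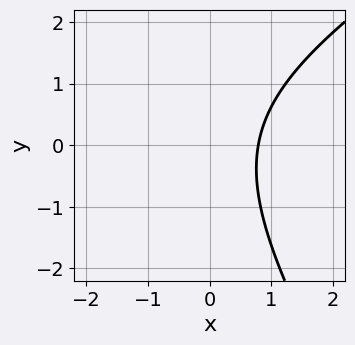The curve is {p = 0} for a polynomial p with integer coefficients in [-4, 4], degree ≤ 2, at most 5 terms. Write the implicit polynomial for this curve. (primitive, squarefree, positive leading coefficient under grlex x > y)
x^2 - x*y - y^2 + 3*x - 3

(a) The degree is 2 — the shape is more complex than any degree-1 curve.
(b) Observable constraints: no y-intercept at any integer in the box.
(c) The integer polynomial consistent with all of this is the stated p.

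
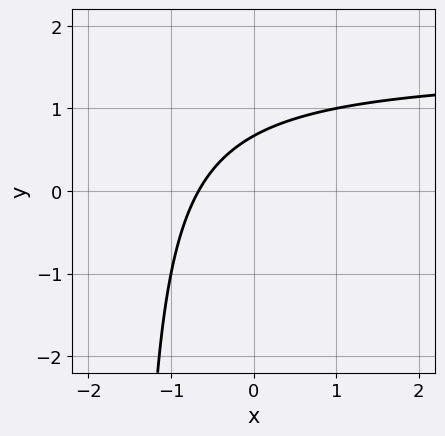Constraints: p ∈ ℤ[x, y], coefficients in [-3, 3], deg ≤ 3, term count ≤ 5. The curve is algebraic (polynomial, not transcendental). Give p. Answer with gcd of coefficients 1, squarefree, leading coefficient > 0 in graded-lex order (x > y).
2*x*y - 3*x + 3*y - 2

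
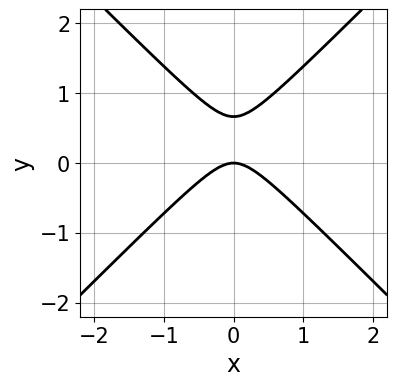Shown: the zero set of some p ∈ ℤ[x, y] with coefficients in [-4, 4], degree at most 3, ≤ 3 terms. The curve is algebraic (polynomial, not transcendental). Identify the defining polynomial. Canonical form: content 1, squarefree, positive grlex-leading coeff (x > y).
(a) deg p = 2.
(b) Symmetries: mirror symmetry x ↦ −x ⇒ only even powers of x.
(c) From the visible intercepts: one y-axis crossing is at y = 0; it meets the x-axis at x = 0 (among the integer gridlines).
(d) Assembling these constraints gives the stated polynomial.

3*x^2 - 3*y^2 + 2*y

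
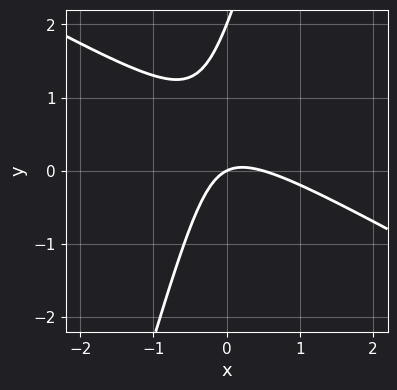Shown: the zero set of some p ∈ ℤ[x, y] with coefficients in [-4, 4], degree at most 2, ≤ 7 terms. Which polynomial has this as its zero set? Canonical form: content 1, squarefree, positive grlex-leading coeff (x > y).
2*x^2 + 3*x*y - y^2 - x + 2*y

Degree: a generic line meets the curve in up to 2 points, so deg p = 2.
From the axis intercepts and sections: one x-axis crossing is at x = 0; the y-axis gridline crossings are at y ∈ {0, 2}.
These observations pin down the coefficients.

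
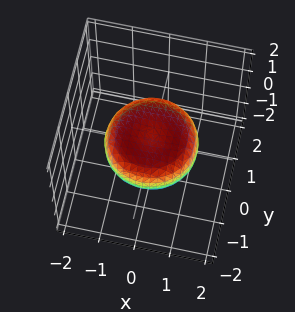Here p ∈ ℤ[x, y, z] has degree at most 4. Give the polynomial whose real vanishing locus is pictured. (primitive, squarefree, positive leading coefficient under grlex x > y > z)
x^4 + 2*x^2*y^2 + y^4 - x^2 - y^2 + 3*z^2 - 1

1. The degree is 4 — the shape is more complex than any degree-3 surface.
2. Symmetries: every cross-section ⟂ z is a circle, so x, y appear only via x² + y².
3. Checking where it meets the axes: a circular section at z = 0 has radius between 1 and 2.
4. Assembling these constraints gives the stated polynomial.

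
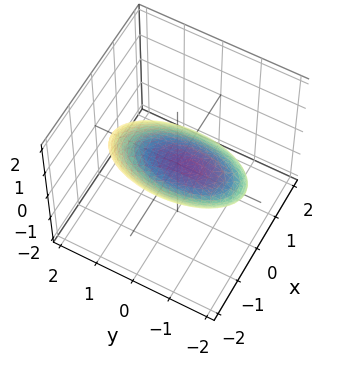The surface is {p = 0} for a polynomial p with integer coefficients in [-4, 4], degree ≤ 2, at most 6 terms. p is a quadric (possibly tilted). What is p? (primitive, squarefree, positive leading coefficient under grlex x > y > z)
(a) deg p = 2. A generic line meets the surface in up to 2 points.
(b) From the visible intercepts: among the integer gridlines, it crosses the x-axis at x ∈ {-1, 1}.
(c) Solving for integer coefficients yields p as stated.

3*x^2 + 3*x*z + y^2 + y*z + 2*z^2 - 3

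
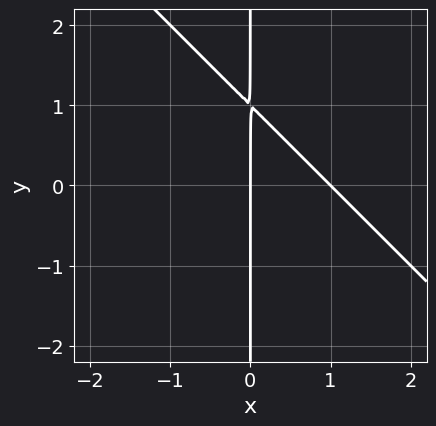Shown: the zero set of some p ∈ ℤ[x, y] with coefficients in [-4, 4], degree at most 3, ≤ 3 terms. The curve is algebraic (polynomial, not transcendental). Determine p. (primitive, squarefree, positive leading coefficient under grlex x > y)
x^2 + x*y - x

1. Degree: no degree-1 curve has this shape, so deg p = 2.
2. From the visible intercepts: the x-axis gridline crossings are at x ∈ {0, 1}; the visible y-axis segment lies entirely on the curve.
3. Matching integer coefficients to the picture gives p.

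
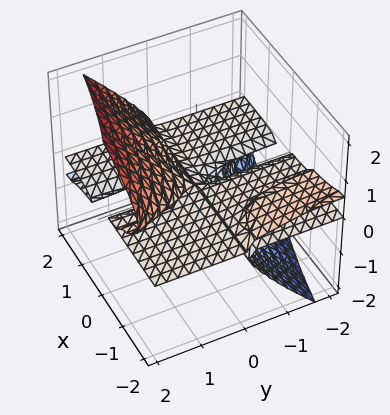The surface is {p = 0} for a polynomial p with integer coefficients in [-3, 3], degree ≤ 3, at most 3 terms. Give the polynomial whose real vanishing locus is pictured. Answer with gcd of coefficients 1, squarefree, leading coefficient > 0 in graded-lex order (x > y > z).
First, I count 2 distinct pieces. They look like related sheets of one shape, so recover p as a whole.
Then, degree: no degree-2 surface has this shape, so deg p = 3.
Next, against the integer gridlines: the visible x-axis segment lies entirely on the surface; every point of the y-axis in the box is on the surface; it meets the z-axis at z = 0 (among the integer gridlines).
Finally, putting this together gives p.

x*y*z + 3*y*z^2 - 3*z^3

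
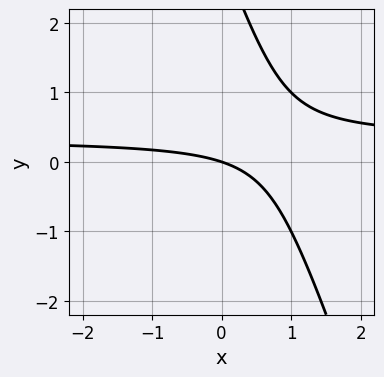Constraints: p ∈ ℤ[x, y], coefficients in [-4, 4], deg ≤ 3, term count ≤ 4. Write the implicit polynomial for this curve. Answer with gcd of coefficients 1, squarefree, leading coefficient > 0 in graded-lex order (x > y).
3*x*y + y^2 - x - 3*y

deg p = 2. No degree-1 curve has this shape.
From the visible intercepts: one y-axis crossing is at y = 0; it meets the x-axis at x = 0 (among the integer gridlines).
Fitting integer coefficients to these (and the overall shape) gives p.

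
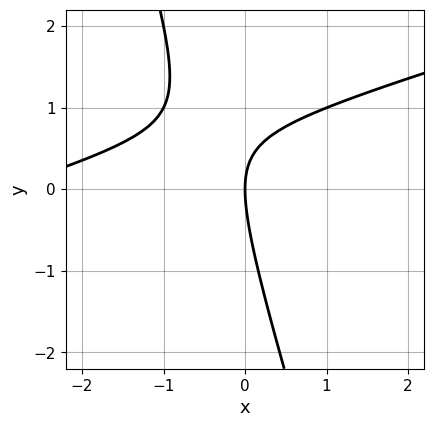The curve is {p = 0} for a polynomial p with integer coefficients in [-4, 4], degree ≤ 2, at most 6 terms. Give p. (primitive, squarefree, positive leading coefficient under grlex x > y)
x^2 - 3*x*y - y^2 + 3*x

(a) The degree is 2 — a generic line meets the curve in up to 2 points.
(b) Against the integer gridlines: it meets the x-axis at x = 0 (among the integer gridlines); it meets the y-axis at y = 0 (among the integer gridlines).
(c) These observations pin down the coefficients.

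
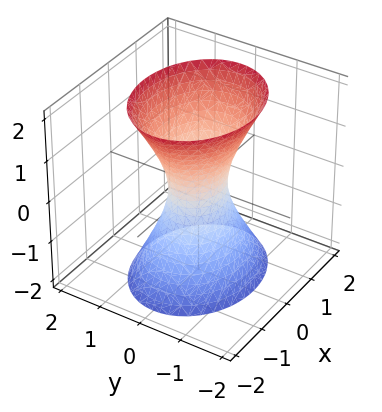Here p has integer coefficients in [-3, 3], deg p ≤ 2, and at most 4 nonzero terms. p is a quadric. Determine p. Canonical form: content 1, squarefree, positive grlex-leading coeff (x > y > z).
(a) Degree: one connected sheet with a waist; a quadric, so deg p = 2.
(b) Symmetries: it's symmetric under z → −z, forcing even powers of z; it's symmetric under y → −y, forcing even powers of y; it's symmetric under x → −x, forcing even powers of x.
(c) From the axis intercepts and sections: it misses every integer gridline on the z-axis.
(d) Assembling these constraints gives the stated polynomial.

2*x^2 + 3*y^2 - z^2 - 1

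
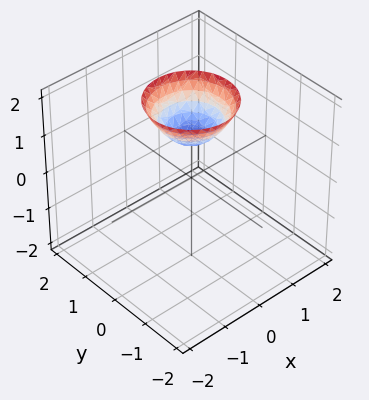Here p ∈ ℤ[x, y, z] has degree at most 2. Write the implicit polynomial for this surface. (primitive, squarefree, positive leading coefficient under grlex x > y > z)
x^2 + y^2 - z + 1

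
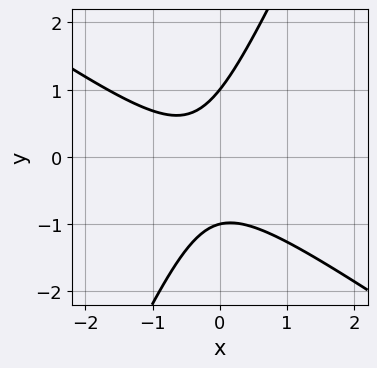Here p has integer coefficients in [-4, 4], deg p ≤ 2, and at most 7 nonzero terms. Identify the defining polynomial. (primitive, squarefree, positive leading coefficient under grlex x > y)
1. deg p = 2. No degree-1 curve has this shape.
2. From the visible intercepts: the y-axis gridline crossings are at y ∈ {-1, 1}; it misses every integer gridline on the x-axis.
3. The integer polynomial consistent with all of this is the stated p.

3*x^2 + 3*x*y - 2*y^2 + 2*x + 2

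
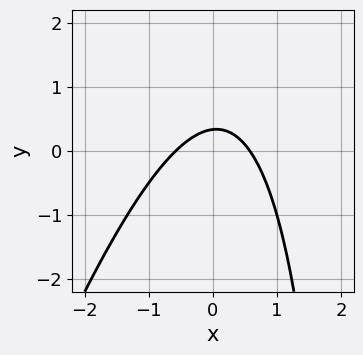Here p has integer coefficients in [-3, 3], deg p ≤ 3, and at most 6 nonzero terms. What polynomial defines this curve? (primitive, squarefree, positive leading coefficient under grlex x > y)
The degree is 2 — a generic line meets the curve in up to 2 points.
Solving for integer coefficients yields p as stated.

3*x^2 - x*y + 3*y - 1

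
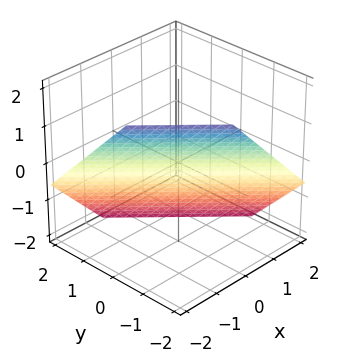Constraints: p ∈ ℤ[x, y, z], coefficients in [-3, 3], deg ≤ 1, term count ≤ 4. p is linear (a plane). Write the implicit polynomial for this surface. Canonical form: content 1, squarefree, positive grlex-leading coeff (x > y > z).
3*x + 3*y + 3*z + 2

(a) The degree is 1 — every cross-section is a straight line — this is a plane.
(b) Putting this together gives p.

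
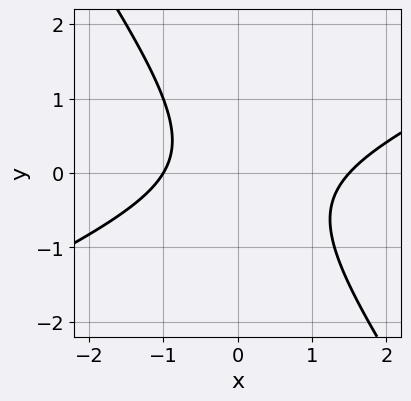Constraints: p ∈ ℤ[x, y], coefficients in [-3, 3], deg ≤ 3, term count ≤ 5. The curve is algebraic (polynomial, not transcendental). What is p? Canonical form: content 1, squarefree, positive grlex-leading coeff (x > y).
2*x^2 - 3*x*y - 3*y^2 - x - 3

Degree: no degree-1 curve has this shape, so deg p = 2.
From the visible intercepts: it crosses the x-axis at the gridline x = -1; it misses every integer gridline on the y-axis.
These observations pin down the coefficients.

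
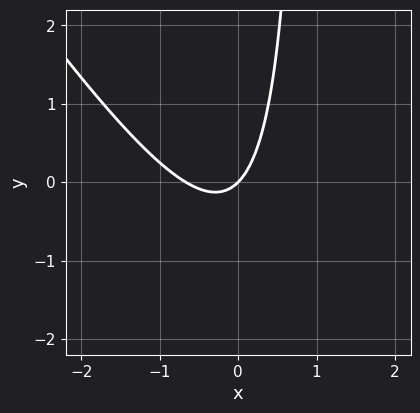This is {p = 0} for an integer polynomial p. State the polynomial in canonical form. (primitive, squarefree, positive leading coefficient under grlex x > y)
3*x^2 + 2*x*y + 2*x - 2*y

(a) deg p = 2. A generic line meets the curve in up to 2 points.
(b) Checking where it meets the axes: one x-axis crossing is at x = 0; it meets the y-axis at y = 0 (among the integer gridlines).
(c) Putting this together gives p.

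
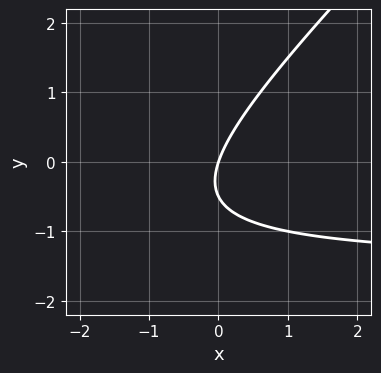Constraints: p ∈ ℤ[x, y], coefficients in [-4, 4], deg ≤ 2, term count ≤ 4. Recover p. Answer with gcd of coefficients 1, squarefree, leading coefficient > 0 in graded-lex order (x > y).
Degree: no degree-1 curve has this shape, so deg p = 2.
Reading off the gridlines: it meets the y-axis at y = 0 (among the integer gridlines); it crosses the x-axis at the gridline x = 0.
Assembling these constraints gives the stated polynomial.

2*x*y - 2*y^2 + 3*x - y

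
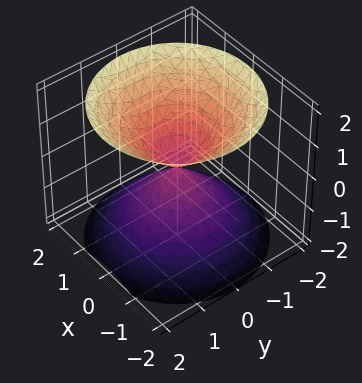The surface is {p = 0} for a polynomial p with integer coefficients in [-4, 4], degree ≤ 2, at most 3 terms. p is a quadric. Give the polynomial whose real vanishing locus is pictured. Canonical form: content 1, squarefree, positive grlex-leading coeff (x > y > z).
First, I count 2 distinct pieces. They look like related sheets of one shape, so recover p as a whole.
Next, the degree is 2 — two nappes meeting at a single point; a quadric.
Then, symmetries: mirror symmetry z ↦ −z ⇒ only even powers of z; rotational symmetry about the z-axis ⇒ p depends on x, y only through x² + y².
Next, observable constraints: one z-axis crossing is at z = 0; it meets the x-axis at x = 0 (among the integer gridlines); one y-axis crossing is at y = 0; a circular section at z = -1 has radius exactly 1.
Finally, fitting integer coefficients to these (and the overall shape) gives p.

x^2 + y^2 - z^2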